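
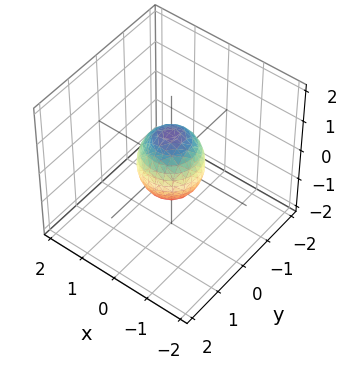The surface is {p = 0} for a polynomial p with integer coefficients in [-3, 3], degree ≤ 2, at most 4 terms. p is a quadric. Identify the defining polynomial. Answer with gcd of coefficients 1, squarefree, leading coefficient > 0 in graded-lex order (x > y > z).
3*x^2 + 3*y^2 + 2*z^2 - 2

First, the degree is 2 — bounded and convex; a quadric.
Next, by symmetry, every cross-section ⟂ z is a circle, so x, y appear only via x² + y²; it's symmetric under z → −z, forcing even powers of z.
Next, observable constraints: among the integer gridlines, it crosses the z-axis at z ∈ {-1, 1}; a circular section at z = 0 has radius between 0 and 1.
Finally, putting this together gives p.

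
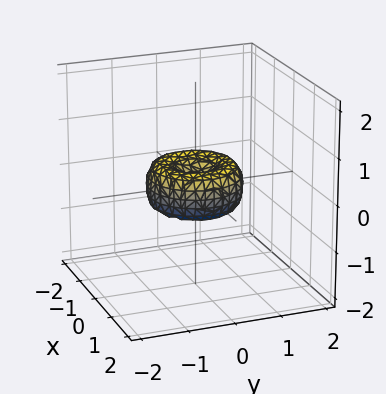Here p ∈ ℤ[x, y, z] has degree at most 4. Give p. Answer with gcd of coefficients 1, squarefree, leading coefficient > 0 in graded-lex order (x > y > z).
x^4 + 2*x^2*y^2 + y^4 - x^2 - y^2 + z^2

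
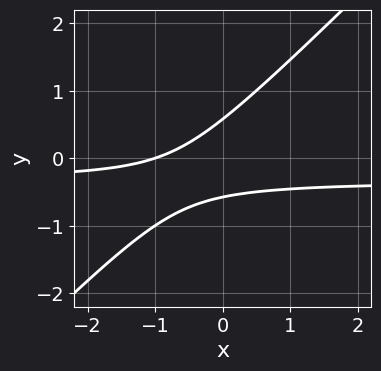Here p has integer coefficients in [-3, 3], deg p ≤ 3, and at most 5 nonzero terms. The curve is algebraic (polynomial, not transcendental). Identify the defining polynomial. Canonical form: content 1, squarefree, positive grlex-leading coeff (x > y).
First, deg p = 2. No degree-1 curve has this shape.
Then, against the integer gridlines: it crosses the x-axis at the gridline x = -1.
Finally, these observations pin down the coefficients.

3*x*y - 3*y^2 + x + 1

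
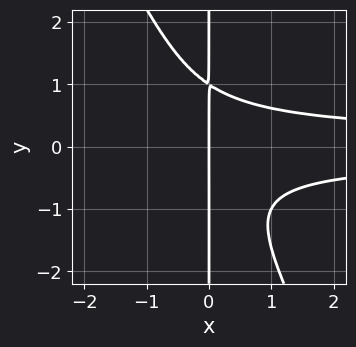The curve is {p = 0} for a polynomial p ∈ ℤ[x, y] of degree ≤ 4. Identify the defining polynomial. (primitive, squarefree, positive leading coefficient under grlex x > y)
(a) The degree is 4 — the shape is more complex than any degree-3 curve.
(b) Reading off the gridlines: every point of the y-axis in the box is on the curve; it crosses the x-axis at the gridline x = 0.
(c) Together with the visible shape, these determine p as stated.

2*x^2*y^2 + x*y^3 - x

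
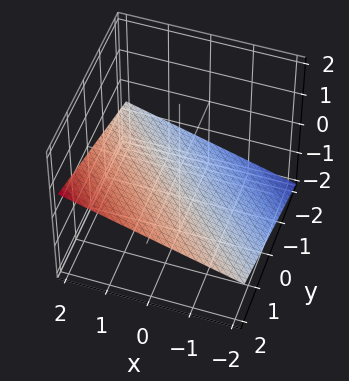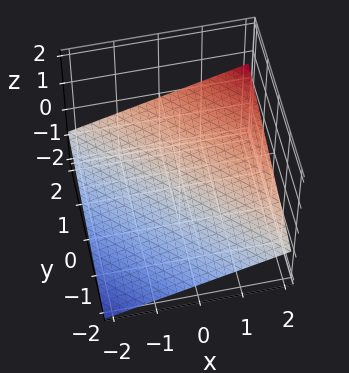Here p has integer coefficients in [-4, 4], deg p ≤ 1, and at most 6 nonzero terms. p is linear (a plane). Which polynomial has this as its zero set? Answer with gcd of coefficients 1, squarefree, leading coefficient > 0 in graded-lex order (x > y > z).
x + y - 3*z - 2

(a) deg p = 1. Every cross-section is a straight line — this is a plane.
(b) Reading off the gridlines: one y-axis crossing is at y = 2; it meets the x-axis at x = 2 (among the integer gridlines).
(c) Assembling these constraints gives the stated polynomial.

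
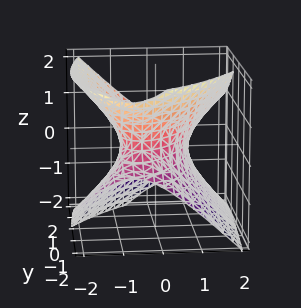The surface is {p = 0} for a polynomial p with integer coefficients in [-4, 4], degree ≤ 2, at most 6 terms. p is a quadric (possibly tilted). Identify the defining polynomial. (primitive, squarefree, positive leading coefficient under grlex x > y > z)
3*x^2 - 2*x*y + y^2 - 2*y*z - 3*z^2 - 2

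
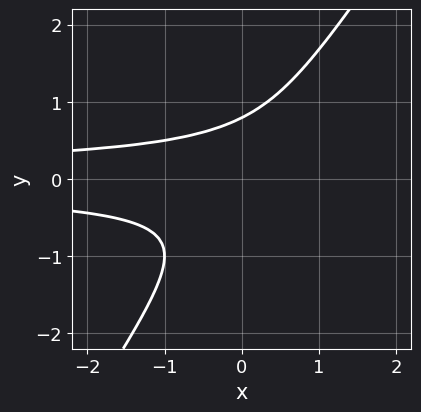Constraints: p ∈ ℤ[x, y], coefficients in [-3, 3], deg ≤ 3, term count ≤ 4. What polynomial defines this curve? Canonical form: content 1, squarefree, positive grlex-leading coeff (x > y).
Degree: a generic line meets the curve in up to 3 points, so deg p = 3.
From the axis intercepts and sections: the curve avoids every integer x-axis point in the box.
Solving for integer coefficients yields p as stated.

3*x*y^2 - 2*y^3 + 1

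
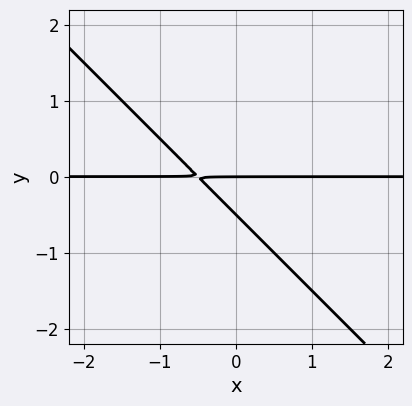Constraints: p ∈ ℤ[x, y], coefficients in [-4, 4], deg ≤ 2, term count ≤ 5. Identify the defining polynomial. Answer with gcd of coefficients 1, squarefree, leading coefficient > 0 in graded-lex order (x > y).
1. deg p = 2. A generic line meets the curve in up to 2 points.
2. Against the integer gridlines: every point of the x-axis in the box is on the curve; it crosses the y-axis at the gridline y = 0.
3. Solving for integer coefficients yields p as stated.

2*x*y + 2*y^2 + y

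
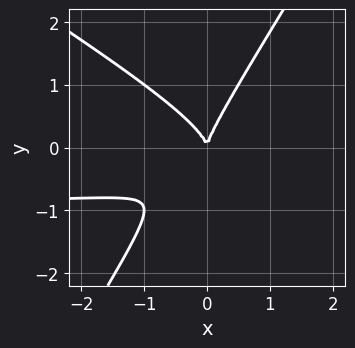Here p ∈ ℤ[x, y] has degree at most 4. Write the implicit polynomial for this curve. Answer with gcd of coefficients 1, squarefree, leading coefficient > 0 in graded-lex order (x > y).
deg p = 3. No degree-2 curve has this shape.
Checking where it meets the axes: it crosses the x-axis at the gridline x = 0; one y-axis crossing is at y = 0.
Assembling these constraints gives the stated polynomial.

x^2*y + x*y^2 - y^3 + x^2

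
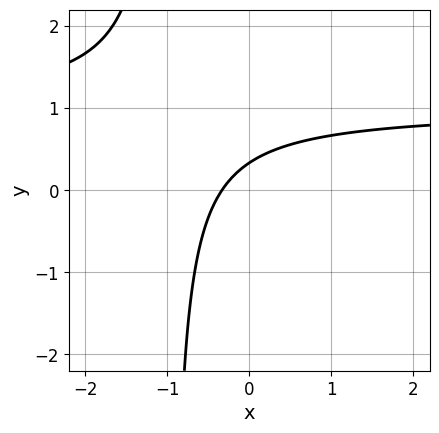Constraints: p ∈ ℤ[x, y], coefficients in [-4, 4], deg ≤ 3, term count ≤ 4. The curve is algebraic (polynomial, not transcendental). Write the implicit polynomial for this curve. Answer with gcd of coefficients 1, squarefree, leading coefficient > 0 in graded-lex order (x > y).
3*x*y - 3*x + 3*y - 1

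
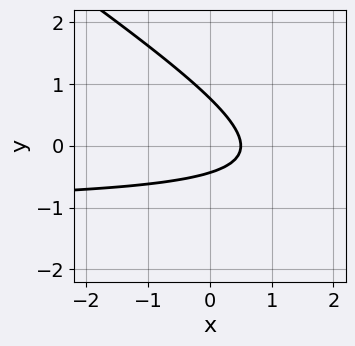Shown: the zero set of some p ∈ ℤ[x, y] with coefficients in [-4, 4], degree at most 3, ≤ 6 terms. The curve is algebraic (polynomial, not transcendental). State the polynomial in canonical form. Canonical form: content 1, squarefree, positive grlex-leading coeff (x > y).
2*x*y + 3*y^2 + 2*x - y - 1

First, deg p = 2. No degree-1 curve has this shape.
Finally, putting this together gives p.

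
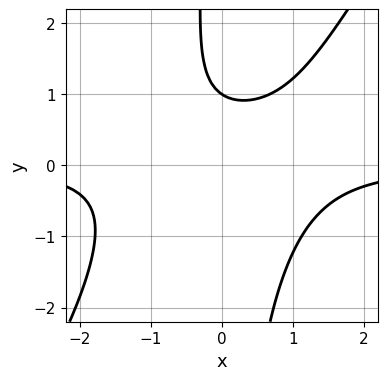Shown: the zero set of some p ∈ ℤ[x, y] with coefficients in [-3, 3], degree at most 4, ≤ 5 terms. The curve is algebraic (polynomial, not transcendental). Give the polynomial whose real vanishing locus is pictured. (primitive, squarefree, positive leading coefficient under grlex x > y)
3*x^2*y - 2*x*y^2 - 3*y + 3

1. The degree is 3 — a generic line meets the curve in up to 3 points.
2. Against the integer gridlines: it misses every integer gridline on the x-axis; one y-axis crossing is at y = 1.
3. Putting this together gives p.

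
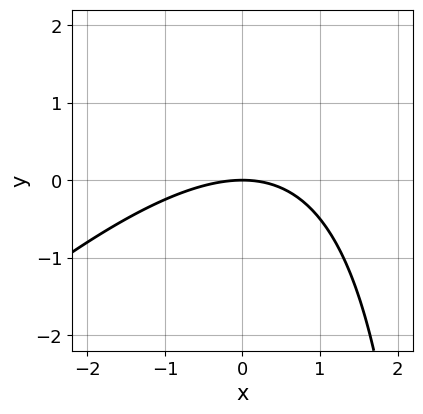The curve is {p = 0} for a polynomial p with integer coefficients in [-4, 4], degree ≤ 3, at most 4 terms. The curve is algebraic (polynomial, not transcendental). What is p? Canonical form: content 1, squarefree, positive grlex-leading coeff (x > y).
First, the degree is 2 — the shape is more complex than any degree-1 curve.
Next, from the axis intercepts and sections: it crosses the x-axis at the gridline x = 0; one y-axis crossing is at y = 0.
Finally, together with the visible shape, these determine p as stated.

x^2 - x*y + 3*y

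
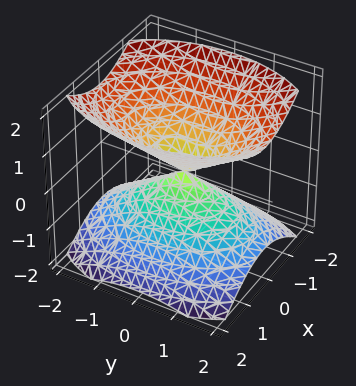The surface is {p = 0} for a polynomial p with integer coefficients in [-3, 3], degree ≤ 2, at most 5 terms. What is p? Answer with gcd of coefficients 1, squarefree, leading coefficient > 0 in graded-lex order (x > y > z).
(a) The picture has 2 separate pieces.
(b) The degree is 2 — a double cone through the origin; a quadric.
(c) Symmetries: mirror symmetry x ↦ −x ⇒ only even powers of x; it's symmetric under z → −z, forcing even powers of z; the y ↦ −y reflection is a symmetry, so y appears only in even powers.
(d) Reading off the gridlines: one y-axis crossing is at y = 0; it crosses the x-axis at the gridline x = 0; it crosses the z-axis at the gridline z = 0.
(e) The integer polynomial consistent with all of this is the stated p.

2*x^2 + y^2 - 2*z^2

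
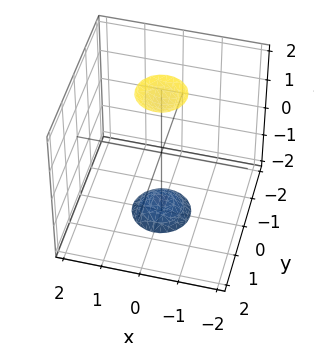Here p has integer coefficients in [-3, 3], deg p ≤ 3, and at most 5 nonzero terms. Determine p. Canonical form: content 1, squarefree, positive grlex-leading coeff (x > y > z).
First, there are 2 components. They look like related sheets of one shape, so recover p as a whole.
Next, deg p = 2. Two sheets facing apart; a quadric.
Next, symmetries: the z ↦ −z reflection is a symmetry, so z appears only in even powers; the surface is invariant under rotation about z: p = q(x² + y², z).
Then, reading off the gridlines: no y-intercept at any integer in the box; the surface avoids every integer x-axis point in the box.
Finally, the integer polynomial consistent with all of this is the stated p.

3*x^2 + 3*y^2 - z^2 + 3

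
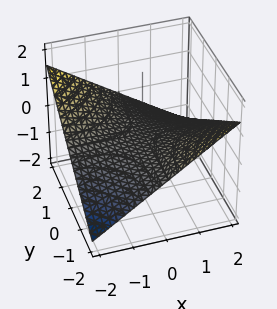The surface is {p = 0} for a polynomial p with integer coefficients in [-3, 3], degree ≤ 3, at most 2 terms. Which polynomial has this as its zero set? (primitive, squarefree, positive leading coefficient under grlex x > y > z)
First, the degree is 2 — a saddle surface; a quadric.
Next, reading off the gridlines: the visible x-axis segment lies entirely on the surface; the visible y-axis segment lies entirely on the surface.
Finally, putting this together gives p.

x*y + 3*z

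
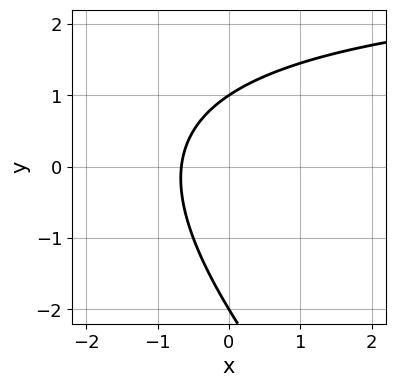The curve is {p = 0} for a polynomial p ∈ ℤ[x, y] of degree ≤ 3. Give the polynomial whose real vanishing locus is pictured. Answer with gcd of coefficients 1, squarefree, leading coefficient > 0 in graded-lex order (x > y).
x*y + y^2 - 3*x + y - 2

(a) The degree is 2 — no degree-1 curve has this shape.
(b) Reading off the gridlines: the y-axis gridline crossings are at y ∈ {-2, 1}.
(c) Solving for integer coefficients yields p as stated.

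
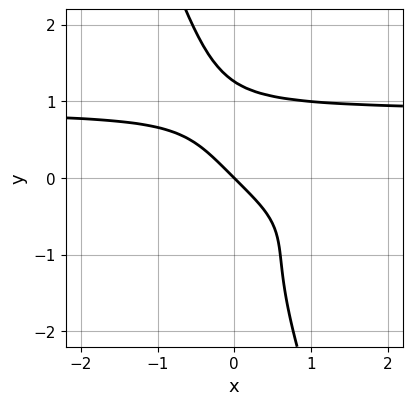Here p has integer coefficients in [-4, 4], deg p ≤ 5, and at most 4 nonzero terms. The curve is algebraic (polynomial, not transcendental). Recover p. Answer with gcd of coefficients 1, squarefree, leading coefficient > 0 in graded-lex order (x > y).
(a) Degree: a generic line meets the curve in up to 4 points, so deg p = 4.
(b) Observable constraints: one x-axis crossing is at x = 0; it meets the y-axis at y = 0 (among the integer gridlines).
(c) Together with the visible shape, these determine p as stated.

3*x*y^3 + y^4 - 2*x - 2*y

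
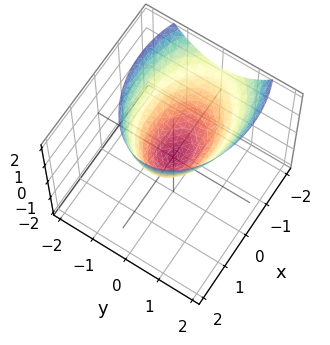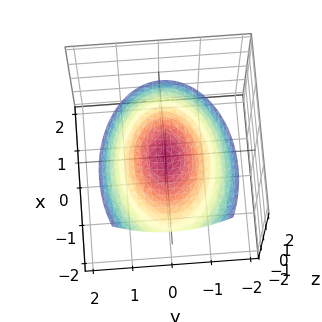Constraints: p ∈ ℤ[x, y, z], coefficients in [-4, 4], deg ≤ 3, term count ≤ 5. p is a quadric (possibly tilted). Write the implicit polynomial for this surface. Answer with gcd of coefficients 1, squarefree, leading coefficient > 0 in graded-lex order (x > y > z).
1. deg p = 2. No degree-1 surface has this shape.
2. Reading off the gridlines: one z-axis crossing is at z = 0; it meets the y-axis at y = 0 (among the integer gridlines).
3. The integer polynomial consistent with all of this is the stated p.

x^2 + x*z + 2*y^2 - 2*z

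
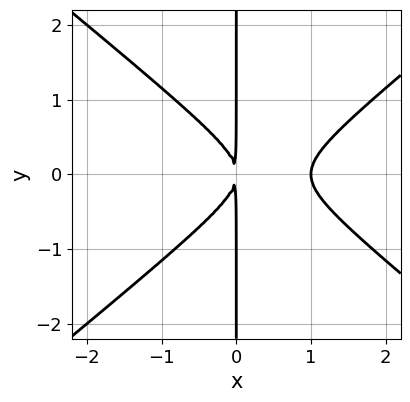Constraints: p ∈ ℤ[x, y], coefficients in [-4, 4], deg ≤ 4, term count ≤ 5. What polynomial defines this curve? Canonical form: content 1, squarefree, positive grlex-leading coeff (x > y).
1. Degree: a generic line meets the curve in up to 3 points, so deg p = 3.
2. Symmetries: the y ↦ −y reflection is a symmetry, so y appears only in even powers.
3. Reading off the gridlines: it crosses the x-axis at the gridline x = 1; the visible y-axis segment lies entirely on the curve.
4. The integer polynomial consistent with all of this is the stated p.

2*x^3 - 3*x*y^2 - 2*x^2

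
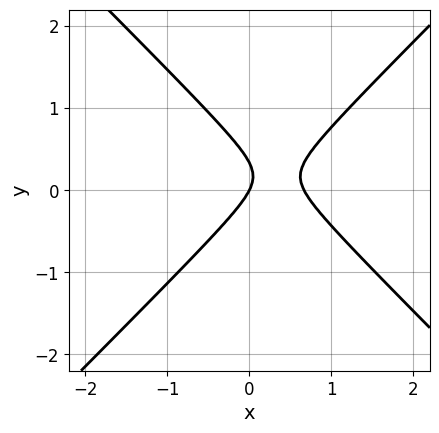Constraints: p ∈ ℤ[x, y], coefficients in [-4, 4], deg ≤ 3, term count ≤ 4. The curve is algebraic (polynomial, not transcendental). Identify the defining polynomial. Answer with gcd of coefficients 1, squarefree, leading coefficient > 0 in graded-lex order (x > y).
(a) Degree: no degree-1 curve has this shape, so deg p = 2.
(b) Observable constraints: it crosses the y-axis at the gridline y = 0; it meets the x-axis at x = 0 (among the integer gridlines).
(c) Matching integer coefficients to the picture gives p.

3*x^2 - 3*y^2 - 2*x + y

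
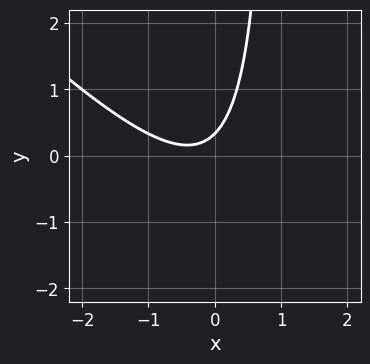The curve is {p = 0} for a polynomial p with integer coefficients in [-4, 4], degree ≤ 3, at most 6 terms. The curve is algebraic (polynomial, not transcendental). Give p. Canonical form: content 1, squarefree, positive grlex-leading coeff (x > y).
3*x^2 + 3*x*y + 2*x - 3*y + 1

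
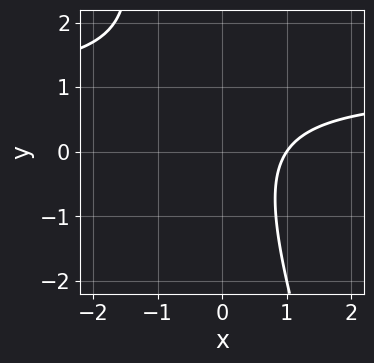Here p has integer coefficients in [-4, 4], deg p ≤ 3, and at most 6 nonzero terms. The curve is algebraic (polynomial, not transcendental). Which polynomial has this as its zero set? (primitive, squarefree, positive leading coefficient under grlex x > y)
(a) The degree is 2 — the shape is more complex than any degree-1 curve.
(b) Reading off the gridlines: it meets the x-axis at x = 1 (among the integer gridlines); no y-intercept at any integer in the box.
(c) Together with the visible shape, these determine p as stated.

3*x*y + y^2 - 3*x - y + 3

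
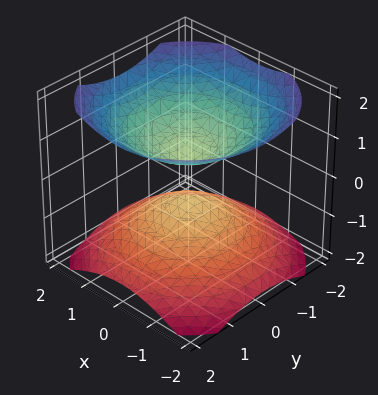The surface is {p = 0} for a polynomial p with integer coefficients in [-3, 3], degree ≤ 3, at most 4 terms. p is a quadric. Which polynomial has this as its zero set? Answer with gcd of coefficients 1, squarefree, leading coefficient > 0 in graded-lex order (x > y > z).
First, the picture has 2 separate pieces. Treating them together as one polynomial.
Then, deg p = 2. Two sheets facing apart; a quadric.
Next, symmetry: the surface is invariant under rotation about z: p = q(x² + y², z); the z ↦ −z reflection is a symmetry, so z appears only in even powers.
Then, checking where it meets the axes: it misses every integer gridline on the x-axis; a circular section at z = -1 has radius exactly 1; the surface avoids every integer y-axis point in the box.
Finally, solving for integer coefficients yields p as stated.

2*x^2 + 2*y^2 - 3*z^2 + 1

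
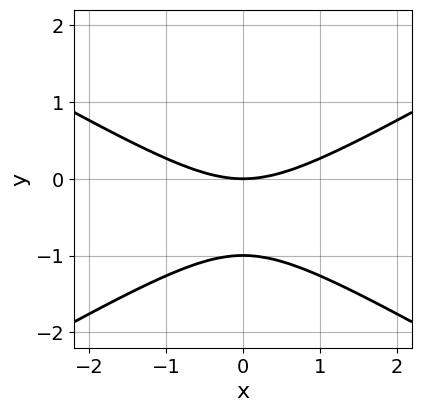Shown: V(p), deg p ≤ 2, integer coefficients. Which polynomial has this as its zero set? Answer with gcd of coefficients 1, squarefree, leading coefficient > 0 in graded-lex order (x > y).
x^2 - 3*y^2 - 3*y

deg p = 2. A generic line meets the curve in up to 2 points.
Symmetries: it's symmetric under x → −x, forcing even powers of x.
From the axis intercepts and sections: one x-axis crossing is at x = 0; among the integer gridlines, it crosses the y-axis at y ∈ {-1, 0}.
Putting this together gives p.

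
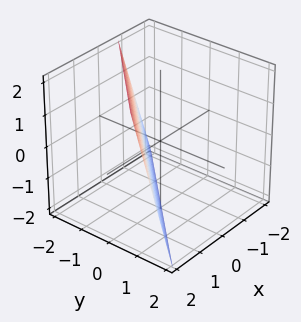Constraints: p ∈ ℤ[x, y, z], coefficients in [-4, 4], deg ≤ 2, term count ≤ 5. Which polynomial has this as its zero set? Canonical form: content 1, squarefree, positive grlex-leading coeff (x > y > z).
deg p = 1. The surface is flat (a plane).
Reading off the gridlines: it crosses the z-axis at the gridline z = -2.
Assembling these constraints gives the stated polynomial.

3*x - 3*y - z - 2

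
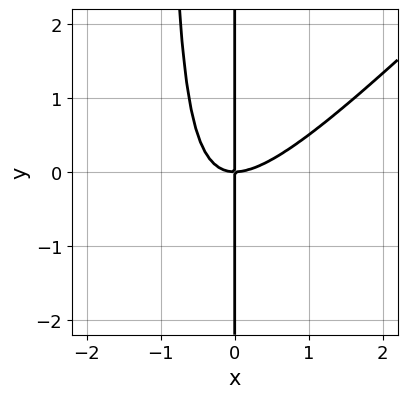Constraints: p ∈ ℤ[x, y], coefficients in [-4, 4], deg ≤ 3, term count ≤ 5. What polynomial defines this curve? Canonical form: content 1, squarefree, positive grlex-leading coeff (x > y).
x^3 - x^2*y - x*y

1. Degree: the shape is more complex than any degree-2 curve, so deg p = 3.
2. From the visible intercepts: it crosses the x-axis at the gridline x = 0; the visible y-axis segment lies entirely on the curve.
3. The integer polynomial consistent with all of this is the stated p.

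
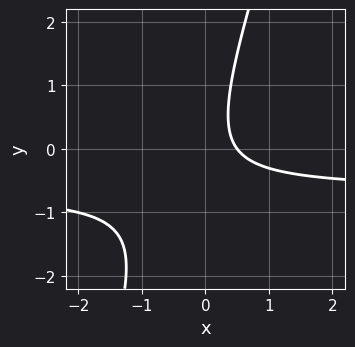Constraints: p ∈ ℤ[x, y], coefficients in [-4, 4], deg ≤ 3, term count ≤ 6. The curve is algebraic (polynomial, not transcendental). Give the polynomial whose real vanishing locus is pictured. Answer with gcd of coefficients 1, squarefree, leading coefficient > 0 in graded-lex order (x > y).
1. Degree: the shape is more complex than any degree-1 curve, so deg p = 2.
2. Checking where it meets the axes: the curve avoids every integer y-axis point in the box.
3. Assembling these constraints gives the stated polynomial.

3*x*y - y^2 + 2*x - 1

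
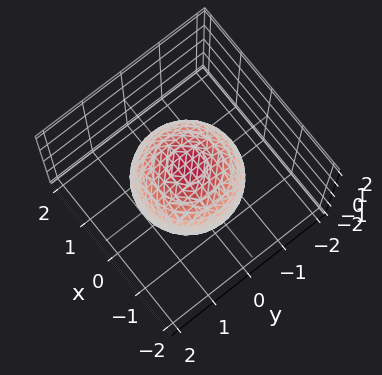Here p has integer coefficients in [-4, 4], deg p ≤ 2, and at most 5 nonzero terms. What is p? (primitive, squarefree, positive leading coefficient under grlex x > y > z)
First, deg p = 2. A closed, bounded, convex surface; a quadric.
Next, symmetries: rotational symmetry about the z-axis ⇒ p depends on x, y only through x² + y²; the z ↦ −z reflection is a symmetry, so z appears only in even powers.
Then, from the axis intercepts and sections: a circular section at z = 1 has radius between 0 and 1.
Finally, assembling these constraints gives the stated polynomial.

2*x^2 + 2*y^2 + 2*z^2 - 3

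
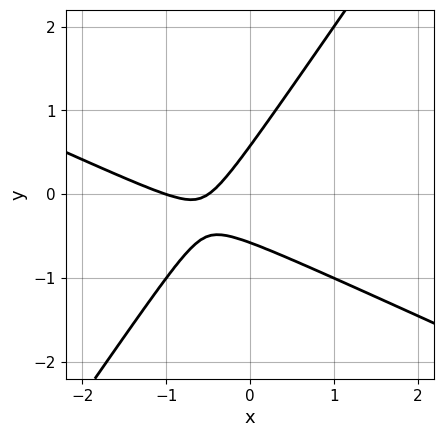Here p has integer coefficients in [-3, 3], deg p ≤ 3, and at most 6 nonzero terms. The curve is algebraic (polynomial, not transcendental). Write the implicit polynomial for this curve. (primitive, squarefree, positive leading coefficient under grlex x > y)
(a) deg p = 2. A generic line meets the curve in up to 2 points.
(b) From the visible intercepts: one x-axis crossing is at x = -1.
(c) Assembling these constraints gives the stated polynomial.

2*x^2 + 3*x*y - 3*y^2 + 3*x + 1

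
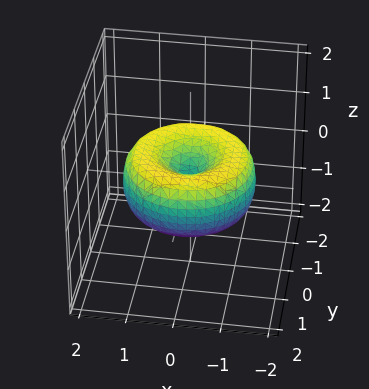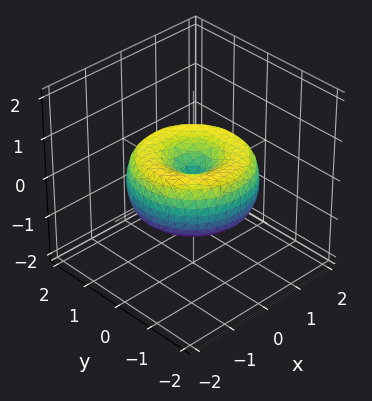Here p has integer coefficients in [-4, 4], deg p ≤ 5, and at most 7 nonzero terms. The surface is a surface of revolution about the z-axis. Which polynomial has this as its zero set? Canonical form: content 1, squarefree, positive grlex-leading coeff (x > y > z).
(a) The degree is 4 — no degree-3 surface has this shape.
(b) By symmetry, the z-axis is an axis of rotation, so x and y enter only as x² + y².
(c) From the axis intercepts and sections: one x-axis crossing is at x = 0; it crosses the z-axis at the gridline z = 0; a circular section at z = 0 has radius between 1 and 2.
(d) The integer polynomial consistent with all of this is the stated p.

x^4 + 2*x^2*y^2 + y^4 - 2*x^2 - 2*y^2 + 2*z^2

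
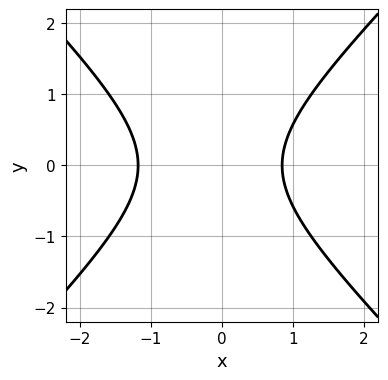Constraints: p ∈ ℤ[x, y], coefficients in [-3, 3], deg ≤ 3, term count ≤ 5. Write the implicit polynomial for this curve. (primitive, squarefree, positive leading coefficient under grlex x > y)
(a) The degree is 2 — the shape is more complex than any degree-1 curve.
(b) Symmetries: the y ↦ −y reflection is a symmetry, so y appears only in even powers.
(c) From the visible intercepts: the curve avoids every integer y-axis point in the box.
(d) Solving for integer coefficients yields p as stated.

3*x^2 - 3*y^2 + x - 3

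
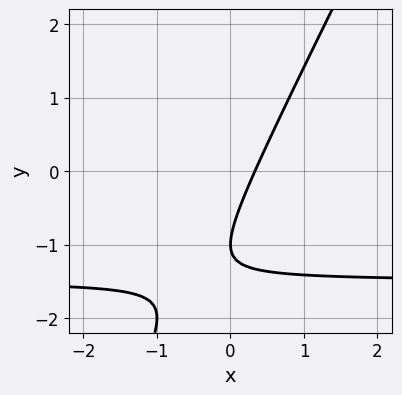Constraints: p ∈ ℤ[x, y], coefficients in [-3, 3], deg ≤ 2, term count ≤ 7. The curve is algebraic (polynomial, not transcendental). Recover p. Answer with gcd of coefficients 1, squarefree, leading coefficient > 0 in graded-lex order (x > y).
The degree is 2 — no degree-1 curve has this shape.
Against the integer gridlines: one y-axis crossing is at y = -1.
Matching integer coefficients to the picture gives p.

2*x*y - y^2 + 3*x - 2*y - 1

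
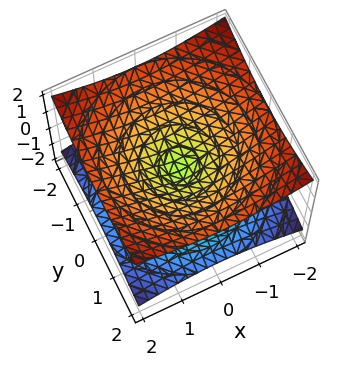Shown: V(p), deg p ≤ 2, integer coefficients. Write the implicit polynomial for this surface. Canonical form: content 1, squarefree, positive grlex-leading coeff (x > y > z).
First, deg p = 2.
Then, symmetries: mirror symmetry z ↦ −z ⇒ only even powers of z; the z-axis is an axis of rotation, so x and y enter only as x² + y².
Next, reading off the gridlines: it crosses the y-axis at the gridline y = 0; it crosses the x-axis at the gridline x = 0; it crosses the z-axis at the gridline z = 0.
Finally, solving for integer coefficients yields p as stated.

x^2 + y^2 - 3*z^2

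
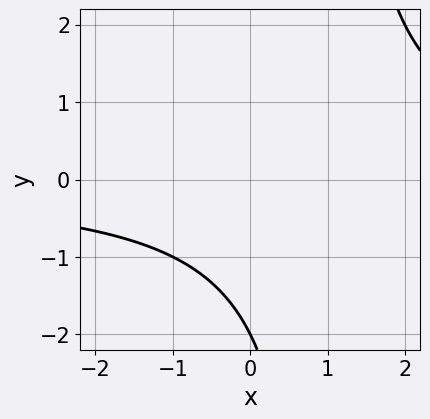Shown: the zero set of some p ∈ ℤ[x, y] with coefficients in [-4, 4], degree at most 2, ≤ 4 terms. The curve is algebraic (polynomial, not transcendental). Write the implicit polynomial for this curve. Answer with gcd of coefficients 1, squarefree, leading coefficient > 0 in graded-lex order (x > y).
x*y - y - 2

1. The degree is 2 — the shape is more complex than any degree-1 curve.
2. Checking where it meets the axes: the curve avoids every integer x-axis point in the box; it meets the y-axis at y = -2 (among the integer gridlines).
3. Matching integer coefficients to the picture gives p.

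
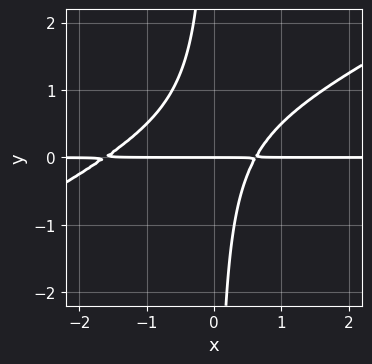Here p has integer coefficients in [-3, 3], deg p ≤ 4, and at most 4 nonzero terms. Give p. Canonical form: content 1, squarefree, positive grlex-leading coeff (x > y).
x^2*y - 2*x*y^2 + x*y - y

The degree is 3 — no degree-2 curve has this shape.
Checking where it meets the axes: it meets the y-axis at y = 0 (among the integer gridlines); the visible x-axis segment lies entirely on the curve.
Solving for integer coefficients yields p as stated.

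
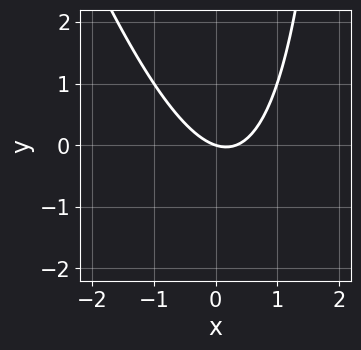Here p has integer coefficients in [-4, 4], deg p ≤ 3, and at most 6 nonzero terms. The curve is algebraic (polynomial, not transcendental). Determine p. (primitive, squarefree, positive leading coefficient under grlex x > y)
The degree is 2 — a generic line meets the curve in up to 2 points.
Against the integer gridlines: it crosses the y-axis at the gridline y = 0; it crosses the x-axis at the gridline x = 0.
Assembling these constraints gives the stated polynomial.

3*x^2 + x*y - x - 3*y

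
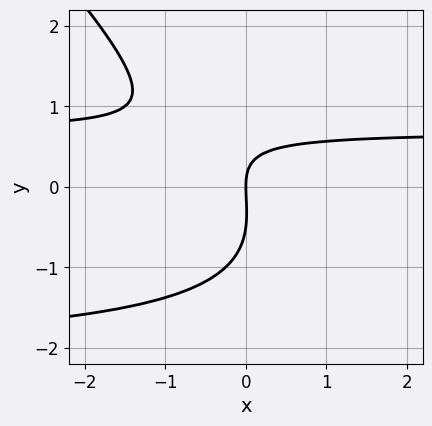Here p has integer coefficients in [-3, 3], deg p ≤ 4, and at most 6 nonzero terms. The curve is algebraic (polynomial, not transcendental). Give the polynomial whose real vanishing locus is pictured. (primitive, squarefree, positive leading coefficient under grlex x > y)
Degree: the shape is more complex than any degree-2 curve, so deg p = 3.
Observable constraints: it meets the y-axis at y = 0 (among the integer gridlines); it crosses the x-axis at the gridline x = 0.
Assembling these constraints gives the stated polynomial.

2*x*y^2 + 2*y^3 + 3*x*y + y^2 - 3*x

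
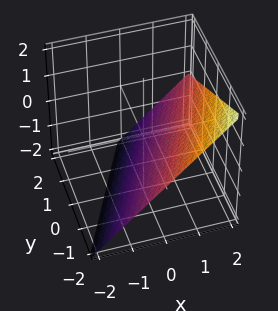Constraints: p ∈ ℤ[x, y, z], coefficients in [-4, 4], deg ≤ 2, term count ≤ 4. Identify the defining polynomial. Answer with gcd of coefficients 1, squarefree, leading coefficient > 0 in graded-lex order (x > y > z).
2*x - y - 2*z - 2

1. The degree is 1 — every cross-section is a straight line — this is a plane.
2. From the axis intercepts and sections: it crosses the y-axis at the gridline y = -2; it meets the x-axis at x = 1 (among the integer gridlines); one z-axis crossing is at z = -1.
3. Solving for integer coefficients yields p as stated.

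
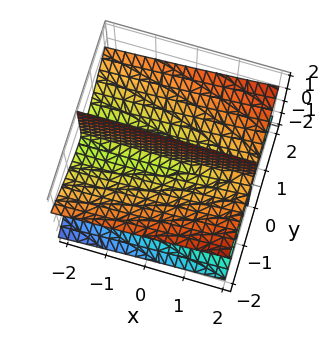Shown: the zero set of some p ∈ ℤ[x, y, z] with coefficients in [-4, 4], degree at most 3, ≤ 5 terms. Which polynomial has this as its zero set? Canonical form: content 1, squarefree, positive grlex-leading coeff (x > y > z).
x*y*z + y^3 - 3*y*z^2

(a) The picture has 3 separate pieces. Treating them together as one polynomial.
(b) deg p = 3. A generic line meets the surface in up to 3 points.
(c) From the axis intercepts and sections: the visible x-axis segment lies entirely on the surface; every point of the z-axis in the box is on the surface; one y-axis crossing is at y = 0.
(d) Putting this together gives p.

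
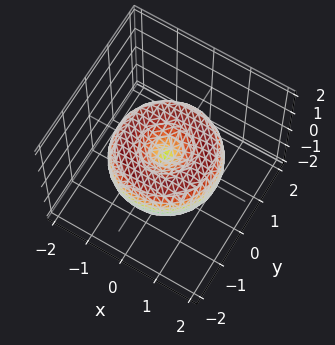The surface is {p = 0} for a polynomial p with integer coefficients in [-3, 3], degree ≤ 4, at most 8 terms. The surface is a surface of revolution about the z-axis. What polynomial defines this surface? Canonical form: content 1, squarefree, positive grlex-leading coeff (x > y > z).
1. deg p = 4.
2. By symmetry, the z-axis is an axis of rotation, so x and y enter only as x² + y².
3. Checking where it meets the axes: it crosses the y-axis at the gridline y = 0; a circular section at z = 0 has radius between 1 and 2; it crosses the z-axis at the gridline z = 0.
4. The integer polynomial consistent with all of this is the stated p.

x^4 + 2*x^2*y^2 + y^4 - 2*x^2 - 2*y^2 + 2*z^2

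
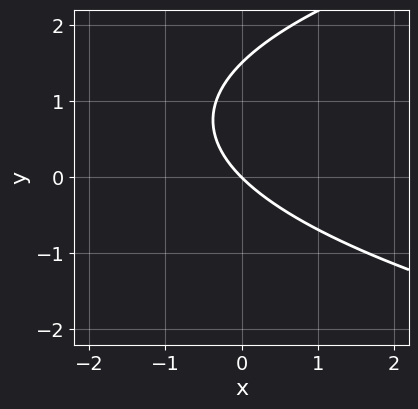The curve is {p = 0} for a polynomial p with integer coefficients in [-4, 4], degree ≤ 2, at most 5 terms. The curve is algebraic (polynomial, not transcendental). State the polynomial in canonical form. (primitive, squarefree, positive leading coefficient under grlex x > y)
2*y^2 - 3*x - 3*y

deg p = 2. No degree-1 curve has this shape.
From the visible intercepts: one y-axis crossing is at y = 0; one x-axis crossing is at x = 0.
Assembling these constraints gives the stated polynomial.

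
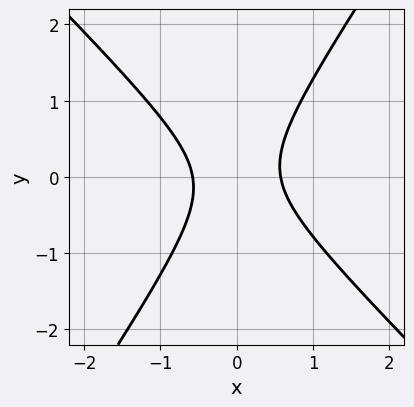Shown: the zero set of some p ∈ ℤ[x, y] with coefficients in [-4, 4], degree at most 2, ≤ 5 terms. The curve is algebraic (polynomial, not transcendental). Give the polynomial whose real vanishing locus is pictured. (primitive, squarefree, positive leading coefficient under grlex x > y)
1. The degree is 2 — no degree-1 curve has this shape.
2. From the visible intercepts: no y-intercept at any integer in the box.
3. Putting this together gives p.

3*x^2 + x*y - 2*y^2 - 1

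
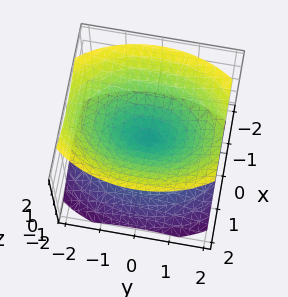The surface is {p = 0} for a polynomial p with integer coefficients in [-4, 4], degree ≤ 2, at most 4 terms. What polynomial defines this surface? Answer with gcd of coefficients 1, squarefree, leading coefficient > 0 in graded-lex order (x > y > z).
2*x^2 + y^2 - 2*z^2

The picture has 2 separate pieces. Treating them together as one polynomial.
deg p = 2. Two nappes meeting at a single point; a quadric.
Symmetries: mirror symmetry z ↦ −z ⇒ only even powers of z; it's symmetric under x → −x, forcing even powers of x; mirror symmetry y ↦ −y ⇒ only even powers of y.
From the visible intercepts: it crosses the x-axis at the gridline x = 0; it crosses the z-axis at the gridline z = 0; it meets the y-axis at y = 0 (among the integer gridlines).
These observations pin down the coefficients.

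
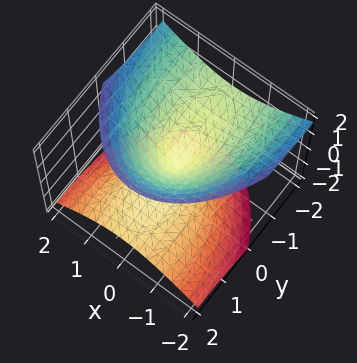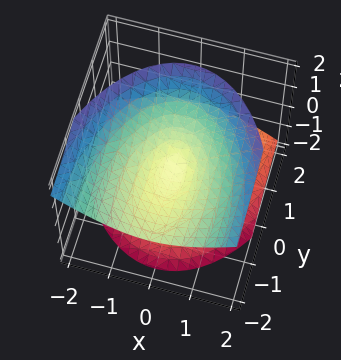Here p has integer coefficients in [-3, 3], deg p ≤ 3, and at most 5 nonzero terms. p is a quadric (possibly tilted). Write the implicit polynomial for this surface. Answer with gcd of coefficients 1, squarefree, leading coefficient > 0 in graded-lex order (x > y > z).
There are 2 components. They look like related sheets of one shape, so recover p as a whole.
The degree is 2 — a generic line meets the surface in up to 2 points.
Observable constraints: one y-axis crossing is at y = 0; it crosses the z-axis at the gridline z = 0; it meets the x-axis at x = 0 (among the integer gridlines).
These observations pin down the coefficients.

3*x^2 + y^2 + 3*y*z - 3*z^2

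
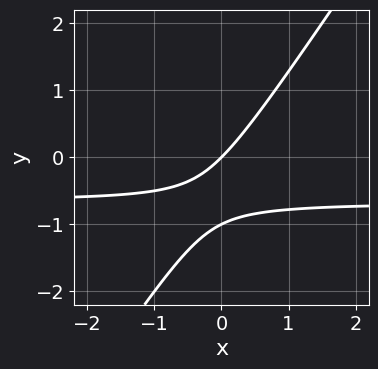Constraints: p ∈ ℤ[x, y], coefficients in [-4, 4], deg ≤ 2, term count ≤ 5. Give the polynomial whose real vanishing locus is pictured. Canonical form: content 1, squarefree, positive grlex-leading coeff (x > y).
First, the degree is 2 — the shape is more complex than any degree-1 curve.
Next, from the axis intercepts and sections: it crosses the x-axis at the gridline x = 0; the y-axis gridline crossings are at y ∈ {-1, 0}.
Finally, fitting integer coefficients to these (and the overall shape) gives p.

3*x*y - 2*y^2 + 2*x - 2*y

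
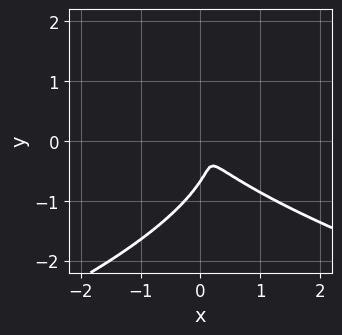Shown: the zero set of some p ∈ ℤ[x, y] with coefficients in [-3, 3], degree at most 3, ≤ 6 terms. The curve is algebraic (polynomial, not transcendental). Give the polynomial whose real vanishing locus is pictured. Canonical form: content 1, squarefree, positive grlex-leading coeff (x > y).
First, the degree is 3 — no degree-2 curve has this shape.
Finally, solving for integer coefficients yields p as stated.

3*y^3 + 3*x^2 + 3*x*y + 2*y^2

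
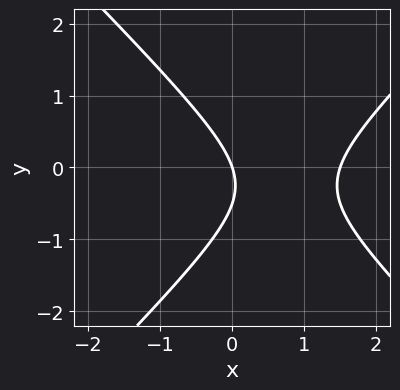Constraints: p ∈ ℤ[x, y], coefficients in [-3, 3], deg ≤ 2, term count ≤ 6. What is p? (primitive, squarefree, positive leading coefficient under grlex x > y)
2*x^2 - 2*y^2 - 3*x - y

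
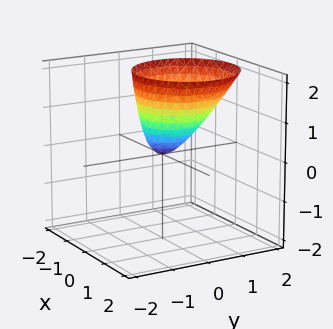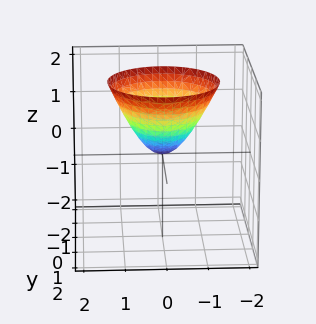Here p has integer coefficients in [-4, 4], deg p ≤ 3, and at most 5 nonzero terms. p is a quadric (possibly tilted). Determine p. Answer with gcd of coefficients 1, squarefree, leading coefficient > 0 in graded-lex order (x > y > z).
3*x^2 + 3*y^2 - 2*y*z - 2*z

(a) The degree is 2 — no degree-1 surface has this shape.
(b) Observable constraints: it meets the z-axis at z = 0 (among the integer gridlines); it crosses the x-axis at the gridline x = 0.
(c) Fitting integer coefficients to these (and the overall shape) gives p.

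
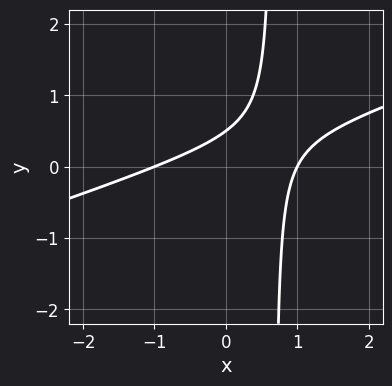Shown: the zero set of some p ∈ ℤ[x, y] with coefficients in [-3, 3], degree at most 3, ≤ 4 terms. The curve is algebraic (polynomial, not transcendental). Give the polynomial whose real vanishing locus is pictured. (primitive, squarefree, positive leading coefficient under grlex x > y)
x^2 - 3*x*y + 2*y - 1

(a) The degree is 2 — the shape is more complex than any degree-1 curve.
(b) Against the integer gridlines: the x-axis gridline crossings are at x ∈ {-1, 1}.
(c) Fitting integer coefficients to these (and the overall shape) gives p.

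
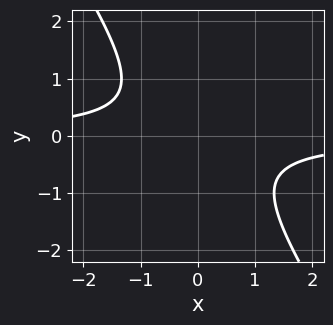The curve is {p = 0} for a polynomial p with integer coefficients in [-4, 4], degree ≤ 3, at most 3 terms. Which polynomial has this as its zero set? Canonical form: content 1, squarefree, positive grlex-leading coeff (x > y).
3*x*y + 2*y^2 + 2

(a) deg p = 2. A generic line meets the curve in up to 2 points.
(b) Checking where it meets the axes: no y-intercept at any integer in the box; no x-intercept at any integer in the box.
(c) Together with the visible shape, these determine p as stated.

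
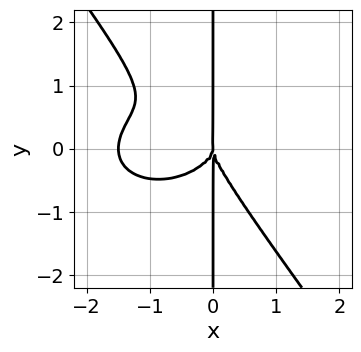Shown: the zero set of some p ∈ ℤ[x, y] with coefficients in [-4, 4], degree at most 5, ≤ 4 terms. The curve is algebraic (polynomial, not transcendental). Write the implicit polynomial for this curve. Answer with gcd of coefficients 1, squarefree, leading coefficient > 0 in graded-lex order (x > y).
2*x^4 + 3*x^2*y^2 + 3*x*y^3 + 3*x^3

First, degree: the shape is more complex than any degree-3 curve, so deg p = 4.
Next, observable constraints: one x-axis crossing is at x = 0; every point of the y-axis in the box is on the curve.
Finally, solving for integer coefficients yields p as stated.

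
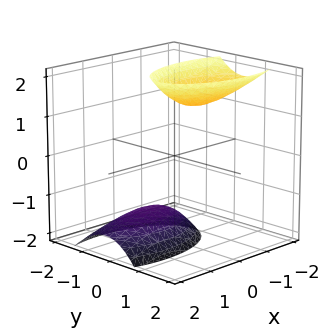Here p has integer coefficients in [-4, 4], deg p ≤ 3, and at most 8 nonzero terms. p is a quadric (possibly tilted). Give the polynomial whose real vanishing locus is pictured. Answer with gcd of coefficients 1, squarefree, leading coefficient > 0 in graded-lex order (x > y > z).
The picture has 2 separate pieces. They look like related sheets of one shape, so recover p as a whole.
The degree is 2 — no degree-1 surface has this shape.
From the visible intercepts: no y-intercept at any integer in the box; no x-intercept at any integer in the box.
The integer polynomial consistent with all of this is the stated p.

x^2 + x*z + 3*y^2 - y*z - z^2 + 2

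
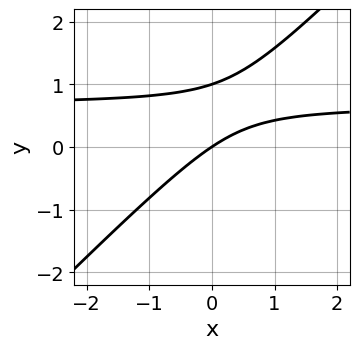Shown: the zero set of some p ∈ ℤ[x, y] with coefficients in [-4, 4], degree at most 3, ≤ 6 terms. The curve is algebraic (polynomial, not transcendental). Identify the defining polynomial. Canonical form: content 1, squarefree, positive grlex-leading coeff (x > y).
3*x*y - 3*y^2 - 2*x + 3*y

(a) The degree is 2 — a generic line meets the curve in up to 2 points.
(b) From the axis intercepts and sections: one x-axis crossing is at x = 0; the y-axis gridline crossings are at y ∈ {0, 1}.
(c) These observations pin down the coefficients.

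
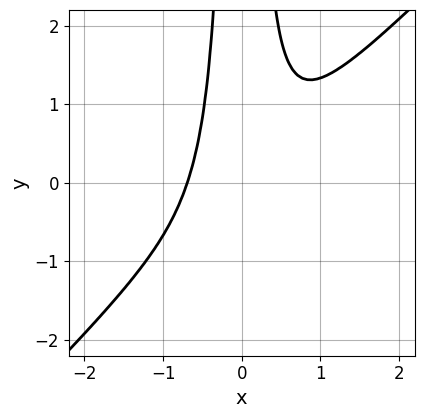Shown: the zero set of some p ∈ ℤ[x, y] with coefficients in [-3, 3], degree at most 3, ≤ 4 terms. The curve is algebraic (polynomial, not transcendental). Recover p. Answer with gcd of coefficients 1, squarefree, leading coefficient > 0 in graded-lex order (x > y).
3*x^3 - 3*x^2*y + 1

First, the degree is 3 — a generic line meets the curve in up to 3 points.
Next, from the visible intercepts: the curve avoids every integer y-axis point in the box.
Finally, putting this together gives p.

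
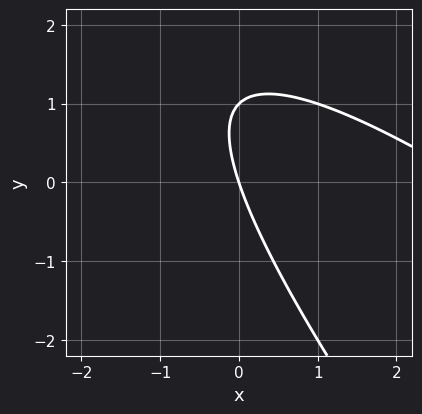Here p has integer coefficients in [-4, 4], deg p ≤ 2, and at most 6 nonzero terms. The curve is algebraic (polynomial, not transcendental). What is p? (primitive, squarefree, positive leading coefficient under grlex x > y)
x^2 + 2*x*y + y^2 - 3*x - y

1. Degree: no degree-1 curve has this shape, so deg p = 2.
2. Reading off the gridlines: it meets the x-axis at x = 0 (among the integer gridlines); the y-axis gridline crossings are at y ∈ {0, 1}.
3. Putting this together gives p.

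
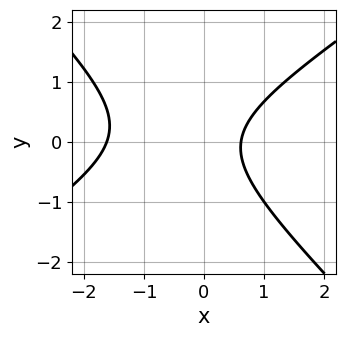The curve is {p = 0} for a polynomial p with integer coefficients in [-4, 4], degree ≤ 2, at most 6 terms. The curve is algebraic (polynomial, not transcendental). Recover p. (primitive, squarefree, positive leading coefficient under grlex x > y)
(a) Degree: the shape is more complex than any degree-1 curve, so deg p = 2.
(b) Reading off the gridlines: it misses every integer gridline on the y-axis.
(c) Assembling these constraints gives the stated polynomial.

2*x^2 - x*y - 3*y^2 + 2*x - 2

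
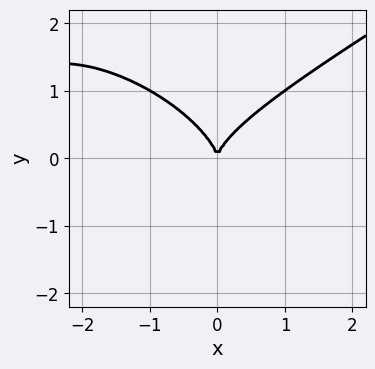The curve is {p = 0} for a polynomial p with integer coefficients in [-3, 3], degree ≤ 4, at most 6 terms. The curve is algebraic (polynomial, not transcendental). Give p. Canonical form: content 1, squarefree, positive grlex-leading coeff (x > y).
x^3 - x*y^2 - 3*y^3 + 3*x^2

(a) The degree is 3 — no degree-2 curve has this shape.
(b) From the visible intercepts: it crosses the y-axis at the gridline y = 0; it meets the x-axis at x = 0 (among the integer gridlines).
(c) These observations pin down the coefficients.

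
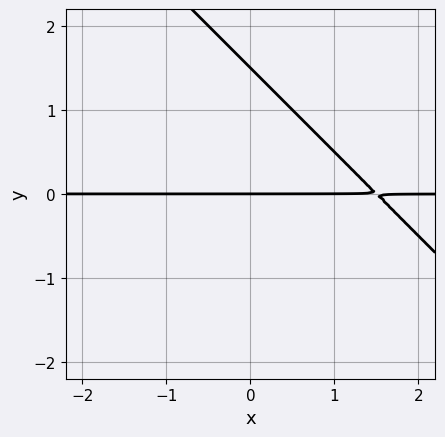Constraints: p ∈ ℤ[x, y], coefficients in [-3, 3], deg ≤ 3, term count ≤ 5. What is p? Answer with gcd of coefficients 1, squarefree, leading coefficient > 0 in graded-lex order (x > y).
2*x*y + 2*y^2 - 3*y

1. Degree: the shape is more complex than any degree-1 curve, so deg p = 2.
2. From the axis intercepts and sections: every point of the x-axis in the box is on the curve; it meets the y-axis at y = 0 (among the integer gridlines).
3. Putting this together gives p.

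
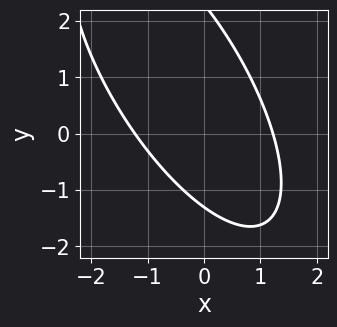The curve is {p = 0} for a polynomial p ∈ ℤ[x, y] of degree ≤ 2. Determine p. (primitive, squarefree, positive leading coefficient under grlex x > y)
2*x^2 + 2*x*y + y^2 - y - 3

First, the degree is 2 — a generic line meets the curve in up to 2 points.
Finally, putting this together gives p.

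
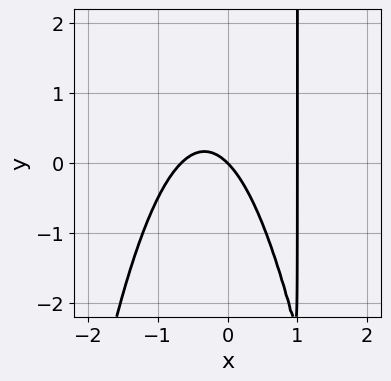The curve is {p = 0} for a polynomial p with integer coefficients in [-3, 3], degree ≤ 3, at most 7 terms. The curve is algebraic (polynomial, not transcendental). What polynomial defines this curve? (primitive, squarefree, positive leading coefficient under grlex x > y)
3*x^3 - x^2 + 2*x*y - 2*x - 2*y

(a) deg p = 3. A generic line meets the curve in up to 3 points.
(b) From the axis intercepts and sections: among the integer gridlines, it crosses the x-axis at x ∈ {0, 1}; it meets the y-axis at y = 0 (among the integer gridlines).
(c) The integer polynomial consistent with all of this is the stated p.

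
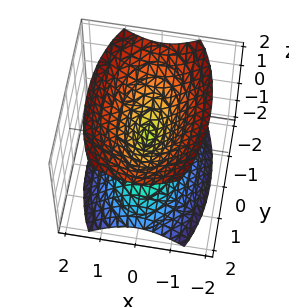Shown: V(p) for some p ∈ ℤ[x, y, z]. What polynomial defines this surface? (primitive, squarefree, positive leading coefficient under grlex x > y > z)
3*x^2 + y^2 - 2*z^2

(a) There are 2 components. Treating them together as one polynomial.
(b) deg p = 2. Two nappes meeting at a single point; a quadric.
(c) Symmetries: it's symmetric under y → −y, forcing even powers of y; it's symmetric under x → −x, forcing even powers of x; mirror symmetry z ↦ −z ⇒ only even powers of z.
(d) Observable constraints: one z-axis crossing is at z = 0; one y-axis crossing is at y = 0.
(e) These observations pin down the coefficients.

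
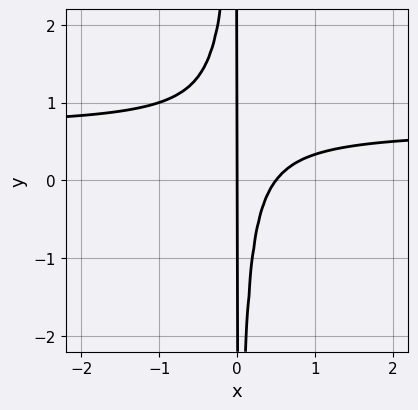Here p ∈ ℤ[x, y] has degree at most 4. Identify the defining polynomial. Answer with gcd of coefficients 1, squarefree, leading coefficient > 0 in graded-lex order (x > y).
1. The degree is 3 — no degree-2 curve has this shape.
2. Observable constraints: every point of the y-axis in the box is on the curve; one x-axis crossing is at x = 0.
3. Assembling these constraints gives the stated polynomial.

3*x^2*y - 2*x^2 + x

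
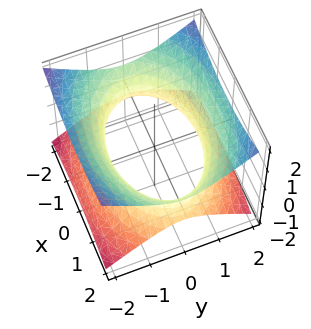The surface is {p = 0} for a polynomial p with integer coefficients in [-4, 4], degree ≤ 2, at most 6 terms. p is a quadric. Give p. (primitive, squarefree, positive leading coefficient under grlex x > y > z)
1. The degree is 2 — an hourglass — one-sheet hyperboloid; a quadric.
2. Symmetries: it's symmetric under z → −z, forcing even powers of z; the x ↦ −x reflection is a symmetry, so x appears only in even powers; it's symmetric under y → −y, forcing even powers of y.
3. From the visible intercepts: no z-intercept at any integer in the box.
4. These observations pin down the coefficients.

x^2 + 2*y^2 - 3*z^2 - 3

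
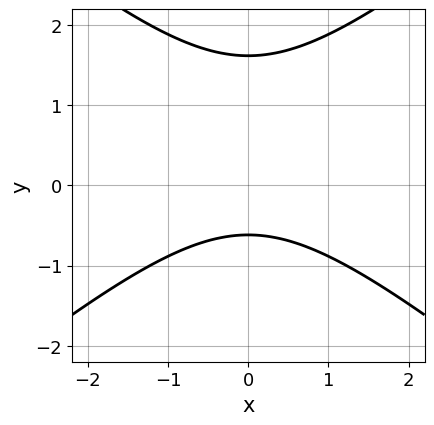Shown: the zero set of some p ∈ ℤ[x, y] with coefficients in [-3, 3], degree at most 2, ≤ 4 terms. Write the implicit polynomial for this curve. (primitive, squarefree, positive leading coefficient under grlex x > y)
2*x^2 - 3*y^2 + 3*y + 3

First, degree: the shape is more complex than any degree-1 curve, so deg p = 2.
Then, symmetries: the x ↦ −x reflection is a symmetry, so x appears only in even powers.
Next, observable constraints: the curve avoids every integer x-axis point in the box.
Finally, the integer polynomial consistent with all of this is the stated p.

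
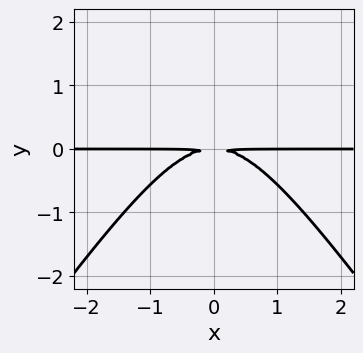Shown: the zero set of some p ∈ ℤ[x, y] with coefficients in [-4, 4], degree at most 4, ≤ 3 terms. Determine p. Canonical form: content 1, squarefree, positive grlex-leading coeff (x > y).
2*x^2*y - y^3 + 3*y^2

deg p = 3. A generic line meets the curve in up to 3 points.
Symmetries: the x ↦ −x reflection is a symmetry, so x appears only in even powers.
Reading off the gridlines: the visible x-axis segment lies entirely on the curve.
Matching integer coefficients to the picture gives p.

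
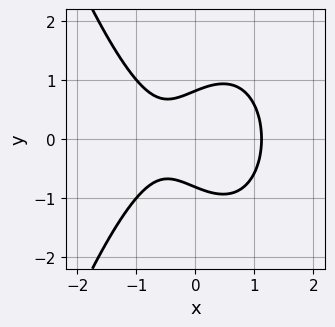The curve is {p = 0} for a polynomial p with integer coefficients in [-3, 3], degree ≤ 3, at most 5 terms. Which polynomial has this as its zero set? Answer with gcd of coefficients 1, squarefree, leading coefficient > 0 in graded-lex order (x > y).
deg p = 3. The shape is more complex than any degree-2 curve.
Symmetries: the y ↦ −y reflection is a symmetry, so y appears only in even powers.
Assembling these constraints gives the stated polynomial.

3*x^3 + 3*y^2 - 2*x - 2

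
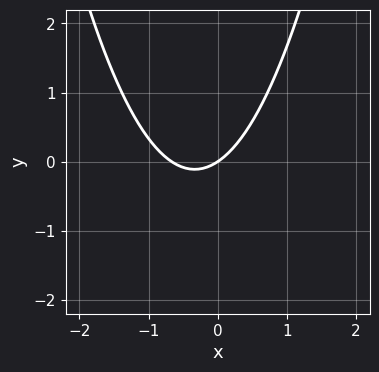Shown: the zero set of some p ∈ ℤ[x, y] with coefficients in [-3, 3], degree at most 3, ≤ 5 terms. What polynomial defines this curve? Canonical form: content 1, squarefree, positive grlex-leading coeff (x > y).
3*x^2 + 2*x - 3*y

1. deg p = 2. The shape is more complex than any degree-1 curve.
2. Against the integer gridlines: it meets the x-axis at x = 0 (among the integer gridlines); it meets the y-axis at y = 0 (among the integer gridlines).
3. Together with the visible shape, these determine p as stated.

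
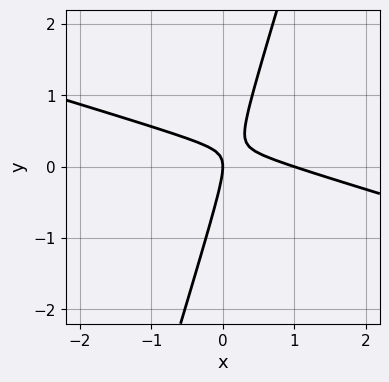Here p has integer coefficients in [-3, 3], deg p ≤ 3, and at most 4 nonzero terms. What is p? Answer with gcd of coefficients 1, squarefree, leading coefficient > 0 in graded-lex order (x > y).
x^2 + 3*x*y - y^2 - x

1. The degree is 2 — no degree-1 curve has this shape.
2. Checking where it meets the axes: it meets the y-axis at y = 0 (among the integer gridlines); among the integer gridlines, it crosses the x-axis at x ∈ {0, 1}.
3. Matching integer coefficients to the picture gives p.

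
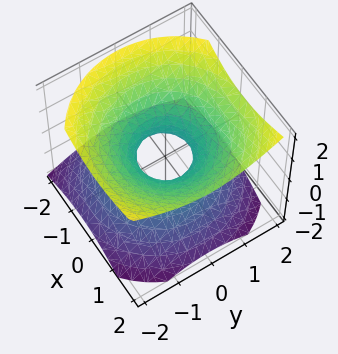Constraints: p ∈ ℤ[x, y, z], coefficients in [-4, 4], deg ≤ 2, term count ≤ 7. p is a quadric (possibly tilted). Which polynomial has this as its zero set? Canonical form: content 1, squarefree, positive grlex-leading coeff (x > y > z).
2*x^2 - x*z + 2*y^2 - 3*z^2 - 1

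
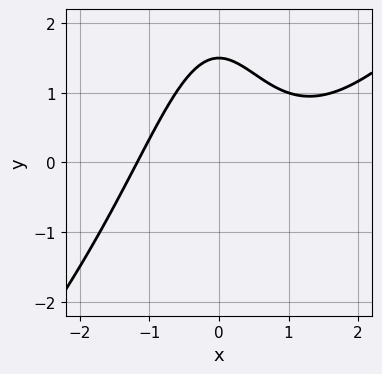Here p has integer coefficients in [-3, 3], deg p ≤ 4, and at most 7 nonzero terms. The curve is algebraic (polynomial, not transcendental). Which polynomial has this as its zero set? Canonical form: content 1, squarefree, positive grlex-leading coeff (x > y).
x^3 - x^2*y - x^2 - 2*y + 3

(a) Degree: the shape is more complex than any degree-2 curve, so deg p = 3.
(b) Matching integer coefficients to the picture gives p.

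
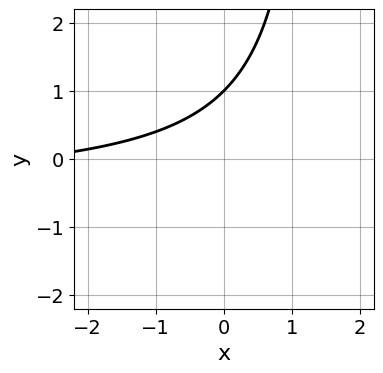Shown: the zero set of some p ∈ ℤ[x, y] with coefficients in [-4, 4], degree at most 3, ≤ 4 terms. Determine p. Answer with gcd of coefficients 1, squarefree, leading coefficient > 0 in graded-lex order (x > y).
2*x*y + x - 3*y + 3

1. deg p = 2. A generic line meets the curve in up to 2 points.
2. Observable constraints: no x-intercept at any integer in the box; it crosses the y-axis at the gridline y = 1.
3. Putting this together gives p.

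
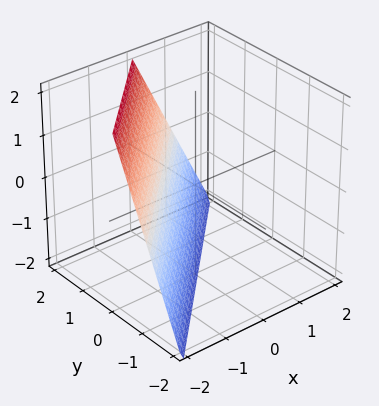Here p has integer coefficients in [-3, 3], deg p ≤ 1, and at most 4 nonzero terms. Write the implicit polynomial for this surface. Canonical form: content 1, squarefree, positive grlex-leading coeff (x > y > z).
deg p = 1.
From the axis intercepts and sections: one z-axis crossing is at z = -2; it meets the x-axis at x = -1 (among the integer gridlines); it meets the y-axis at y = 1 (among the integer gridlines).
Putting this together gives p.

2*x - 2*y + z + 2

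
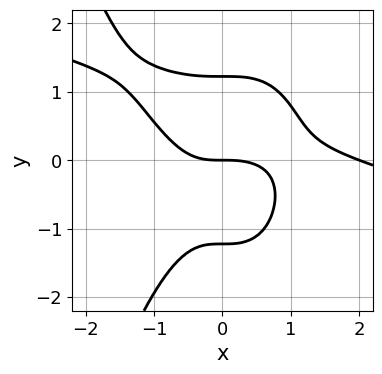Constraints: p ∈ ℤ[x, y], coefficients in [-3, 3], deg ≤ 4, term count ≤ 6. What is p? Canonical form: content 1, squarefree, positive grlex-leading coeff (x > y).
x^4 + 3*x^3*y - 2*x^3 + 2*y^3 - 3*y

1. The degree is 4 — the shape is more complex than any degree-3 curve.
2. Reading off the gridlines: among the integer gridlines, it crosses the x-axis at x ∈ {0, 2}; one y-axis crossing is at y = 0.
3. These observations pin down the coefficients.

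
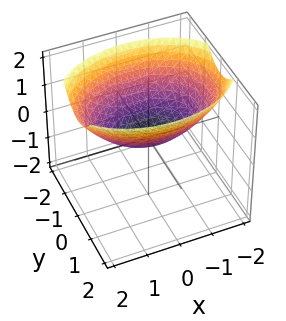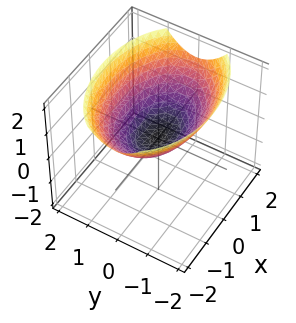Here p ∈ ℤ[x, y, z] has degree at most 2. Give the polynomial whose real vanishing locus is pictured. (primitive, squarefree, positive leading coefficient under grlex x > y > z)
x^2 + 2*y^2 - 3*z

First, deg p = 2. A paraboloid; a quadric.
Next, symmetries: the x ↦ −x reflection is a symmetry, so x appears only in even powers; it's symmetric under y → −y, forcing even powers of y.
Then, from the visible intercepts: it crosses the z-axis at the gridline z = 0; it meets the x-axis at x = 0 (among the integer gridlines).
Finally, together with the visible shape, these determine p as stated.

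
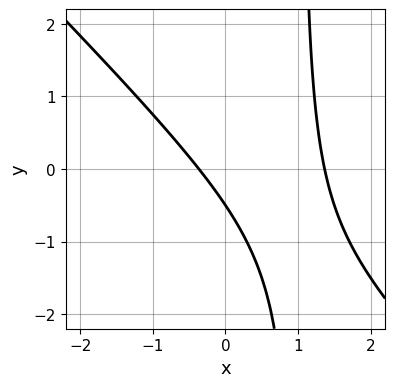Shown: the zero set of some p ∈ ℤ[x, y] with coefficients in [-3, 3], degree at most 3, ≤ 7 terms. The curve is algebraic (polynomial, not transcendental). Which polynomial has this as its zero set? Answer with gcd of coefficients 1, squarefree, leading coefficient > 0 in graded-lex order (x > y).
2*x^2 + 2*x*y - 2*x - 2*y - 1

1. deg p = 2. No degree-1 curve has this shape.
2. Putting this together gives p.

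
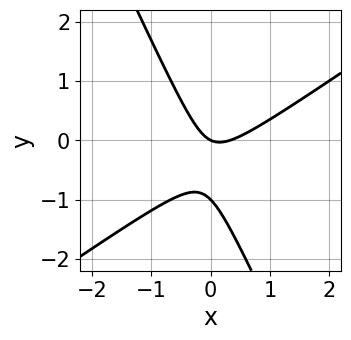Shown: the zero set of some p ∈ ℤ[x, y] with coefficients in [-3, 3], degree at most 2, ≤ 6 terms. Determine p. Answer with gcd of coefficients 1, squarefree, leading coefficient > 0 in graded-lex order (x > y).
1. The degree is 2 — the shape is more complex than any degree-1 curve.
2. Against the integer gridlines: it crosses the x-axis at the gridline x = 0; the y-axis gridline crossings are at y ∈ {-1, 0}.
3. The integer polynomial consistent with all of this is the stated p.

3*x^2 - 3*x*y - 2*y^2 - x - 2*y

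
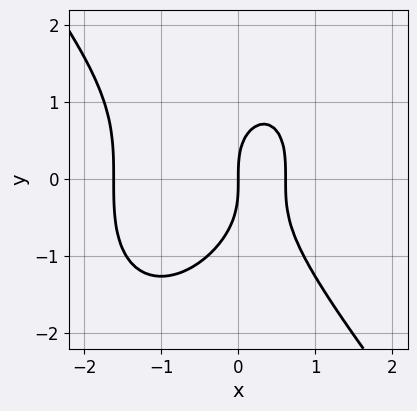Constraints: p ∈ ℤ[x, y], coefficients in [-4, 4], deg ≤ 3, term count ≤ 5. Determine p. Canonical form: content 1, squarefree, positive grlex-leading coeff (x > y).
2*x^3 + y^3 + 2*x^2 - 2*x

First, deg p = 3. The shape is more complex than any degree-2 curve.
Then, checking where it meets the axes: it meets the y-axis at y = 0 (among the integer gridlines); one x-axis crossing is at x = 0.
Finally, the integer polynomial consistent with all of this is the stated p.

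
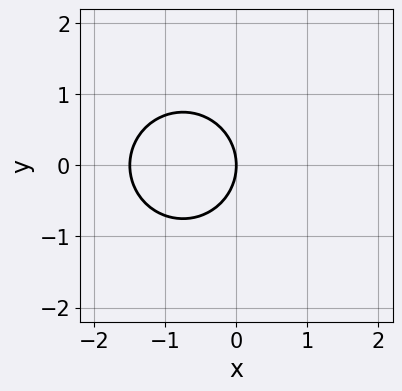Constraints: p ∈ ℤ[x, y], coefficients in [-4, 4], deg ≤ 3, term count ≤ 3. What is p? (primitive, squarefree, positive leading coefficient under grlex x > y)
2*x^2 + 2*y^2 + 3*x

(a) The degree is 2 — the shape is more complex than any degree-1 curve.
(b) Symmetries: mirror symmetry y ↦ −y ⇒ only even powers of y.
(c) From the visible intercepts: it crosses the y-axis at the gridline y = 0; one x-axis crossing is at x = 0.
(d) Putting this together gives p.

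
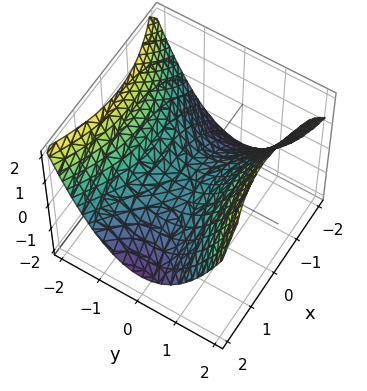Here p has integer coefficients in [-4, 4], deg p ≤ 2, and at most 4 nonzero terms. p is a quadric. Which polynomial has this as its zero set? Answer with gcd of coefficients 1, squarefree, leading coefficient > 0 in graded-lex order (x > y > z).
x^2 - 2*y^2 + 3*z

(a) deg p = 2.
(b) Symmetries: it's symmetric under x → −x, forcing even powers of x; it's symmetric under y → −y, forcing even powers of y.
(c) Observable constraints: one z-axis crossing is at z = 0; it meets the y-axis at y = 0 (among the integer gridlines).
(d) The integer polynomial consistent with all of this is the stated p.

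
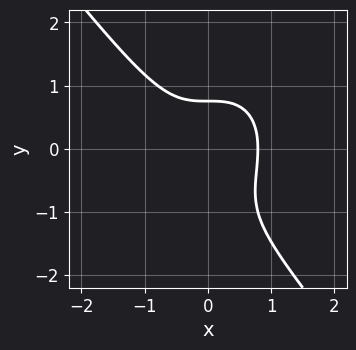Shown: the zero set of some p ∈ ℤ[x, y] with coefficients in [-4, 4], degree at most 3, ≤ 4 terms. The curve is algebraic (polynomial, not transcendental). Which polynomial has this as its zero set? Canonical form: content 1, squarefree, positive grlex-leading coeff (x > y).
2*x^3 + y^3 + y^2 - 1

(a) Degree: the shape is more complex than any degree-2 curve, so deg p = 3.
(b) Matching integer coefficients to the picture gives p.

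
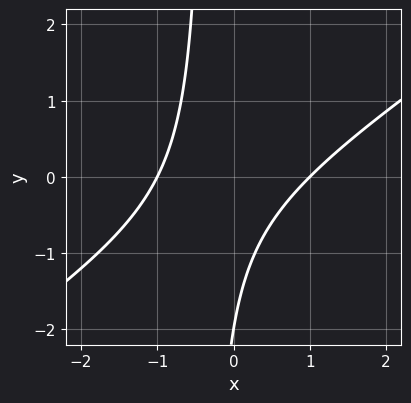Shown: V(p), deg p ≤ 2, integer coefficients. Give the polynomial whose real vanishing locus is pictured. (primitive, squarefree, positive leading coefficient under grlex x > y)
1. The degree is 2 — the shape is more complex than any degree-1 curve.
2. From the axis intercepts and sections: among the integer gridlines, it crosses the x-axis at x ∈ {-1, 1}; it meets the y-axis at y = -2 (among the integer gridlines).
3. Matching integer coefficients to the picture gives p.

2*x^2 - 3*x*y - y - 2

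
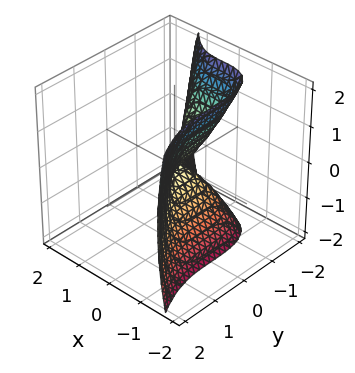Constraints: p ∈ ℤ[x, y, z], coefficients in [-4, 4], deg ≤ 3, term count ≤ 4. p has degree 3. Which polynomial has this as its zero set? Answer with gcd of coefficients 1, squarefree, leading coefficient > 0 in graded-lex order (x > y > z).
Degree: no degree-2 surface has this shape, so deg p = 3.
Observable constraints: it crosses the x-axis at the gridline x = 0; it meets the y-axis at y = 0 (among the integer gridlines); it crosses the z-axis at the gridline z = 0.
Assembling these constraints gives the stated polynomial.

3*x^3 + y^3 + z^2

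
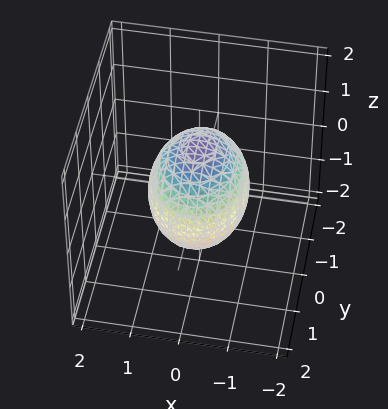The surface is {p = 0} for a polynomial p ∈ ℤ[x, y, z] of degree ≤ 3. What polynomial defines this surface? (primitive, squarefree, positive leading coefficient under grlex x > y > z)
(a) deg p = 2.
(b) Symmetries: the x ↦ −x reflection is a symmetry, so x appears only in even powers; the y ↦ −y reflection is a symmetry, so y appears only in even powers; mirror symmetry z ↦ −z ⇒ only even powers of z.
(c) Against the integer gridlines: among the integer gridlines, it crosses the x-axis at x ∈ {-1, 1}.
(d) Together with the visible shape, these determine p as stated.

3*x^2 + 2*y^2 + 2*z^2 - 3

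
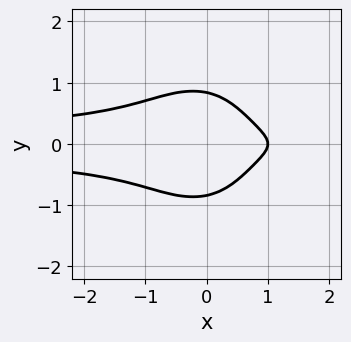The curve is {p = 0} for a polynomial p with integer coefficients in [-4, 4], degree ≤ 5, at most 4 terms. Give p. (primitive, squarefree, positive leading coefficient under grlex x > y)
3*x^2*y^2 + 2*y^4 + x - 1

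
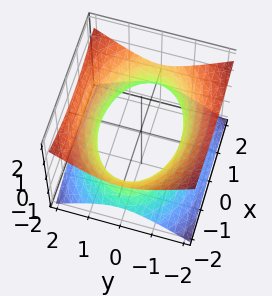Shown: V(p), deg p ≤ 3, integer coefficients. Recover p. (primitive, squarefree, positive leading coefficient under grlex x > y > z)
x^2 + 2*y^2 - 3*z^2 - 3

(a) The degree is 2 — an hourglass — one-sheet hyperboloid; a quadric.
(b) Symmetries: the z ↦ −z reflection is a symmetry, so z appears only in even powers; it's symmetric under x → −x, forcing even powers of x; it's symmetric under y → −y, forcing even powers of y.
(c) Against the integer gridlines: it misses every integer gridline on the z-axis.
(d) Matching integer coefficients to the picture gives p.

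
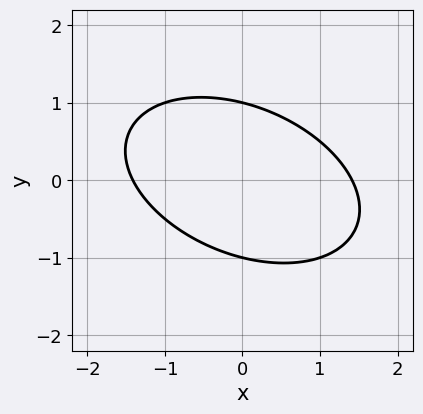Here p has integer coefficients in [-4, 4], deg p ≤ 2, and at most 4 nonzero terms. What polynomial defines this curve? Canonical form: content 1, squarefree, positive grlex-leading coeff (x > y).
First, deg p = 2. No degree-1 curve has this shape.
Next, against the integer gridlines: among the integer gridlines, it crosses the y-axis at y ∈ {-1, 1}.
Finally, assembling these constraints gives the stated polynomial.

x^2 + x*y + 2*y^2 - 2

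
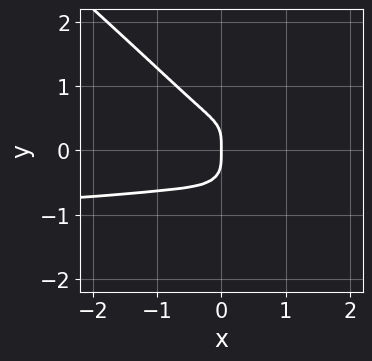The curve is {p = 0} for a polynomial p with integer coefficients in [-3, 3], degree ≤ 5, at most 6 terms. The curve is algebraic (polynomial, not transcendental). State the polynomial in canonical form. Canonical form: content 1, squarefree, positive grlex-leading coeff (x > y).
2*x^3*y + 3*y^4 + 2*x^3 - 2*x^2*y + x

First, the degree is 4 — a generic line meets the curve in up to 4 points.
Next, reading off the gridlines: it crosses the y-axis at the gridline y = 0; it meets the x-axis at x = 0 (among the integer gridlines).
Finally, matching integer coefficients to the picture gives p.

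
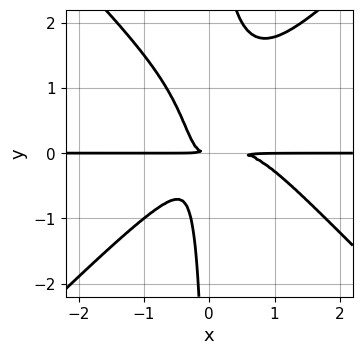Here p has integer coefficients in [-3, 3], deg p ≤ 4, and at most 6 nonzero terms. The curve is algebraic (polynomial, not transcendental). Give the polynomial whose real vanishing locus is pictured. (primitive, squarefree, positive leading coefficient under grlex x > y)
1. The degree is 4 — a generic line meets the curve in up to 4 points.
2. From the visible intercepts: the visible x-axis segment lies entirely on the curve.
3. These observations pin down the coefficients.

2*x^3*y - 2*x*y^3 - x^2*y + 2*x*y^2 + y^2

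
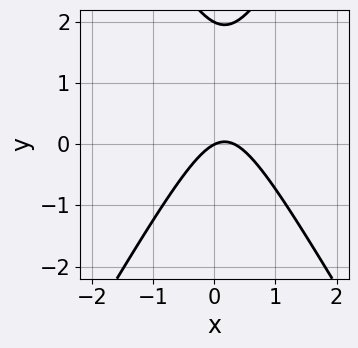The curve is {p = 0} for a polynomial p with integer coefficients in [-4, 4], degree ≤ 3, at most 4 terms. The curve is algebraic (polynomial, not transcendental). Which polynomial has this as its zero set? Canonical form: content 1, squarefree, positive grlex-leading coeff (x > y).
3*x^2 - y^2 - x + 2*y

First, the degree is 2 — the shape is more complex than any degree-1 curve.
Then, from the visible intercepts: the y-axis gridline crossings are at y ∈ {0, 2}; it crosses the x-axis at the gridline x = 0.
Finally, the integer polynomial consistent with all of this is the stated p.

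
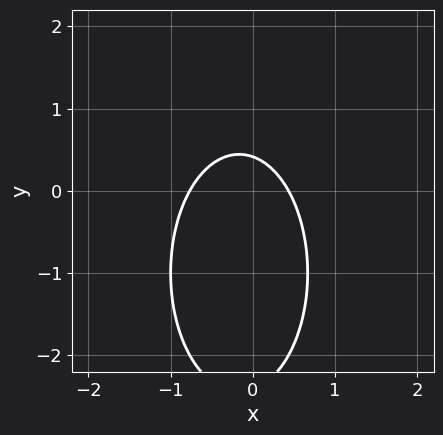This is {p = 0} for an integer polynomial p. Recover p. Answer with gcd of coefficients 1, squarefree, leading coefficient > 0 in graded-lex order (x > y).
3*x^2 + y^2 + x + 2*y - 1

deg p = 2.
Putting this together gives p.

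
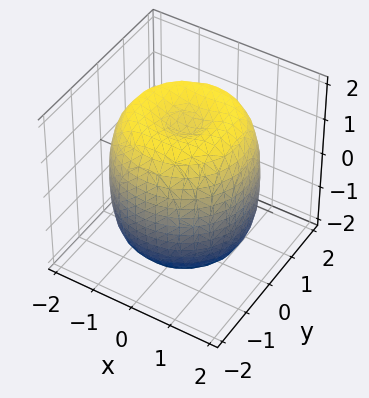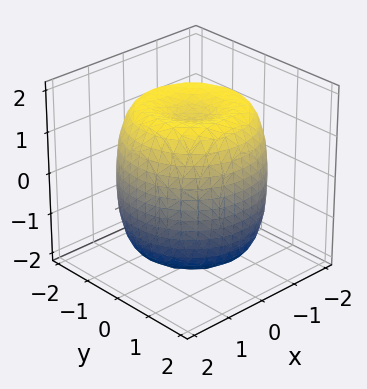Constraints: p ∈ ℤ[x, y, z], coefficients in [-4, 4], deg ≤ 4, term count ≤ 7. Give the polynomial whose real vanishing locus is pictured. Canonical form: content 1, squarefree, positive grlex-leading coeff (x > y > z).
First, degree: the shape is more complex than any degree-3 surface, so deg p = 4.
Then, symmetries: rotational symmetry about the z-axis ⇒ p depends on x, y only through x² + y².
Then, from the visible intercepts: a circular section at z = 0 has radius between 1 and 2.
Finally, solving for integer coefficients yields p as stated.

x^4 + 2*x^2*y^2 + y^4 - 2*x^2 - 2*y^2 + z^2 - 2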